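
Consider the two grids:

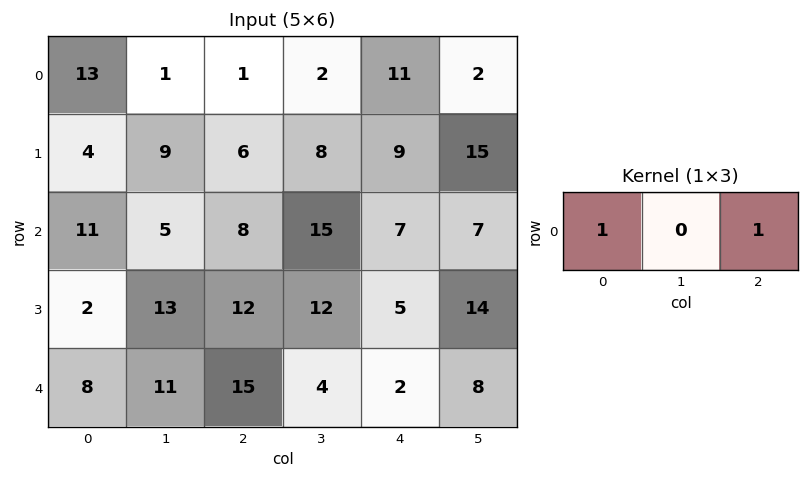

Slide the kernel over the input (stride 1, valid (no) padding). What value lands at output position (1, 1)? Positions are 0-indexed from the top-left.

17

The receptive field on the input at this output position is [9 6 8]. Elementwise product with the kernel and sum: 9·1 + 8·1.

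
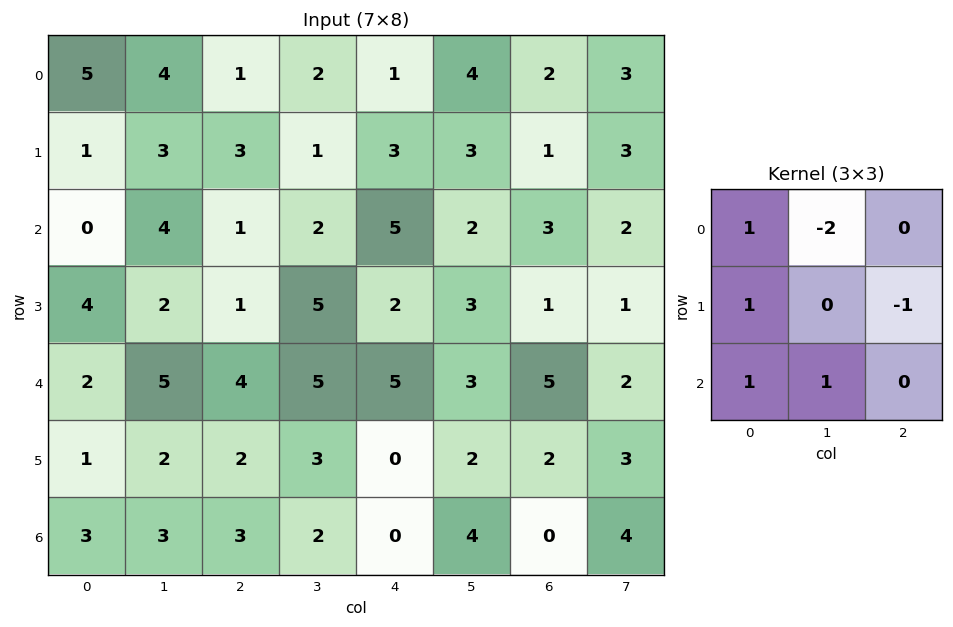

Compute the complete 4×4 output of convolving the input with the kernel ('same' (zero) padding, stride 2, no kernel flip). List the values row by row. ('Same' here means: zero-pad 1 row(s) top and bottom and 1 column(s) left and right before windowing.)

-3 8 2 5
-2 2 2 5
-12 4 6 6
-5 -1 1 -2

Output[0,0]: The receptive field on the zero-padded input at this output position is [0 0 0 / 0 5 4 / 0 1 3]. Elementwise product with the kernel and sum: 0·1 + 0·-2 + 0·1 + 4·-1 + 0·1 + 1·1.
Output[0,1]: The receptive field on the zero-padded input at this output position is [0 0 0 / 4 1 2 / 3 3 1]. Elementwise product with the kernel and sum: 0·1 + 0·-2 + 4·1 + 2·-1 + 3·1 + 3·1.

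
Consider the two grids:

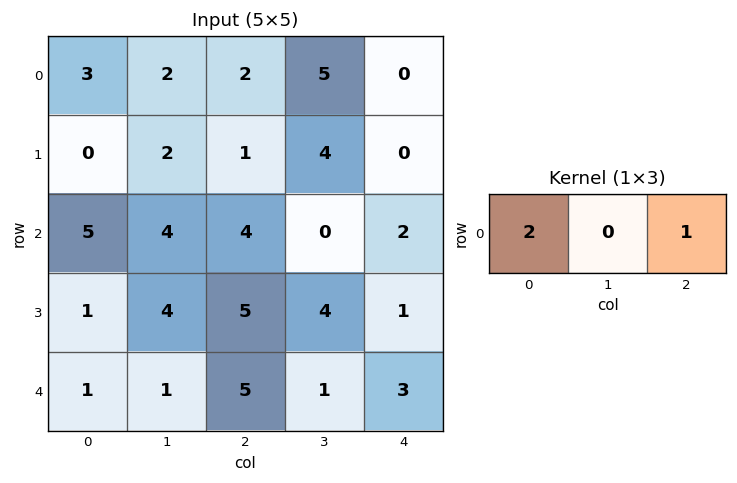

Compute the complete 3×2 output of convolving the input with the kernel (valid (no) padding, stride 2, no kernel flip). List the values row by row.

8 4
14 10
7 13

Output[0,0]: The receptive field on the input at this output position is [3 2 2]. Elementwise product with the kernel and sum: 3·2 + 2·1.
Output[0,1]: The receptive field on the input at this output position is [2 5 0]. Elementwise product with the kernel and sum: 2·2 + 0·1.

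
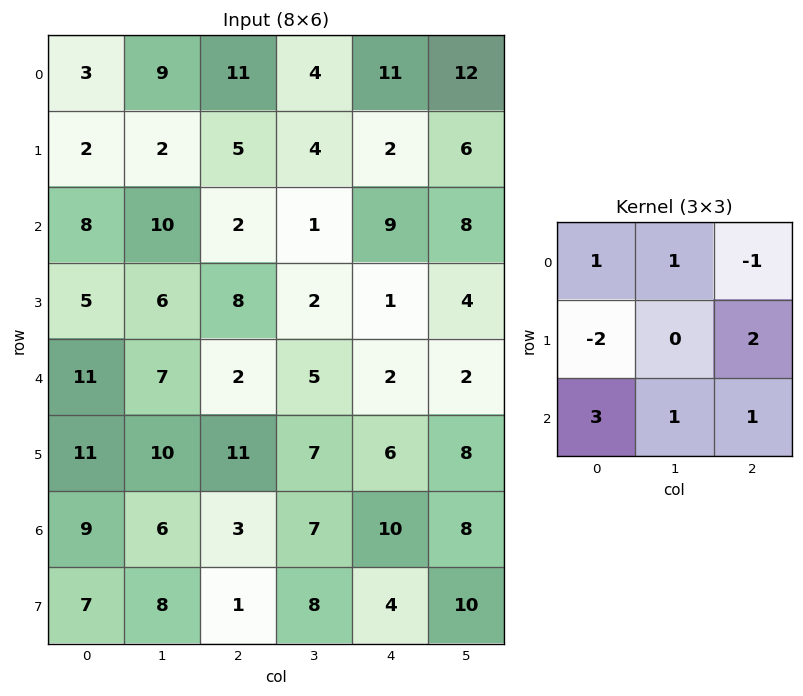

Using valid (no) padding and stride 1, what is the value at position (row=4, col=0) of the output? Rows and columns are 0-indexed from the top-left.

The receptive field on the input at this output position is [11 7 2 / 11 10 11 / 9 6 3]. Elementwise product with the kernel and sum: 11·1 + 7·1 + 2·-1 + 11·-2 + 11·2 + 9·3 + 6·1 + 3·1.

52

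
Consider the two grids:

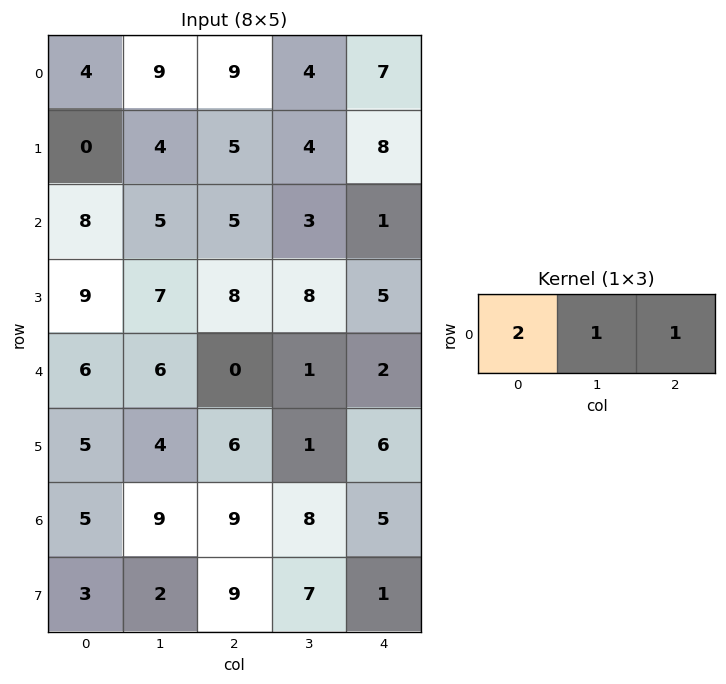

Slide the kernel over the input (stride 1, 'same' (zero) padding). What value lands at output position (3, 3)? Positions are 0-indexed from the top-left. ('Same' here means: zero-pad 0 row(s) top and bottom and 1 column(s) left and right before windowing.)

The receptive field on the zero-padded input at this output position is [8 8 5]. Elementwise product with the kernel and sum: 8·2 + 8·1 + 5·1.

29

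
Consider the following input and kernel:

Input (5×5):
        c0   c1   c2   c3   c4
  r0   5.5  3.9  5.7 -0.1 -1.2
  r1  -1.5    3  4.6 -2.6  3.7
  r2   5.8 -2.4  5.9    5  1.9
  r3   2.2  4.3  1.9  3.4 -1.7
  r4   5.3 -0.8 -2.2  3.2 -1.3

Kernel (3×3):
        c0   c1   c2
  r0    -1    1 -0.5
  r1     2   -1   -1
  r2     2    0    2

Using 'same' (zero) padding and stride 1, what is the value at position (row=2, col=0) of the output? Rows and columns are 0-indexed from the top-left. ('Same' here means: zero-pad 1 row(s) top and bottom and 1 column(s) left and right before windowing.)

The receptive field on the zero-padded input at this output position is [0 -1.5 3 / 0 5.8 -2.4 / 0 2.2 4.3]. Elementwise product with the kernel and sum: 0·-1 + -1.5·1 + 3·-0.5 + 0·2 + 5.8·-1 + -2.4·-1 + 0·2 + 4.3·2.

2.2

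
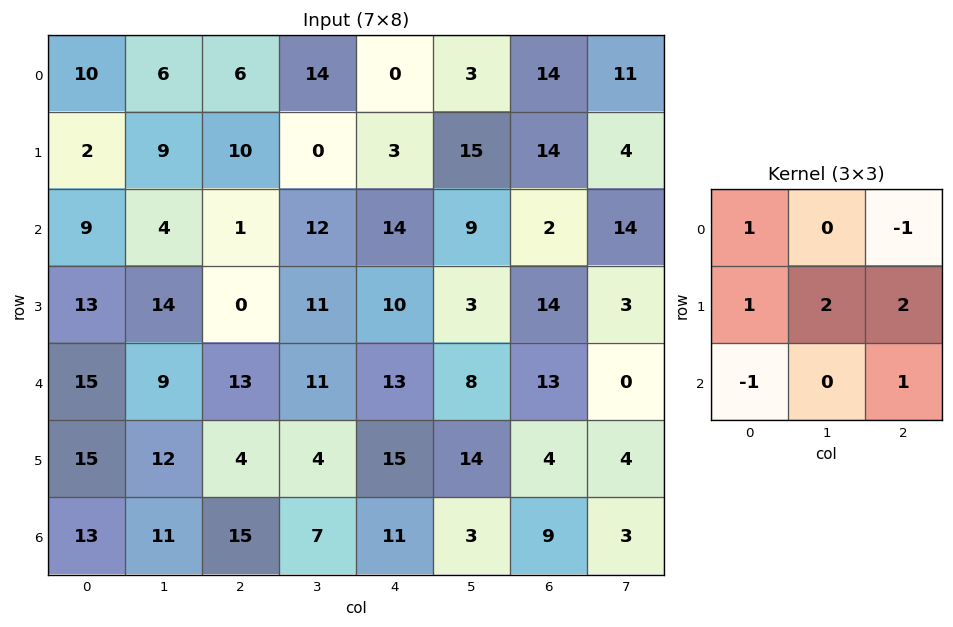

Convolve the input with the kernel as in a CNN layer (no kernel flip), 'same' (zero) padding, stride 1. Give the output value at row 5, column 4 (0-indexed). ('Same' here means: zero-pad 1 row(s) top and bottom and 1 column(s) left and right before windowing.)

61

The receptive field on the zero-padded input at this output position is [11 13 8 / 4 15 14 / 7 11 3]. Elementwise product with the kernel and sum: 11·1 + 8·-1 + 4·1 + 15·2 + 14·2 + 7·-1 + 3·1.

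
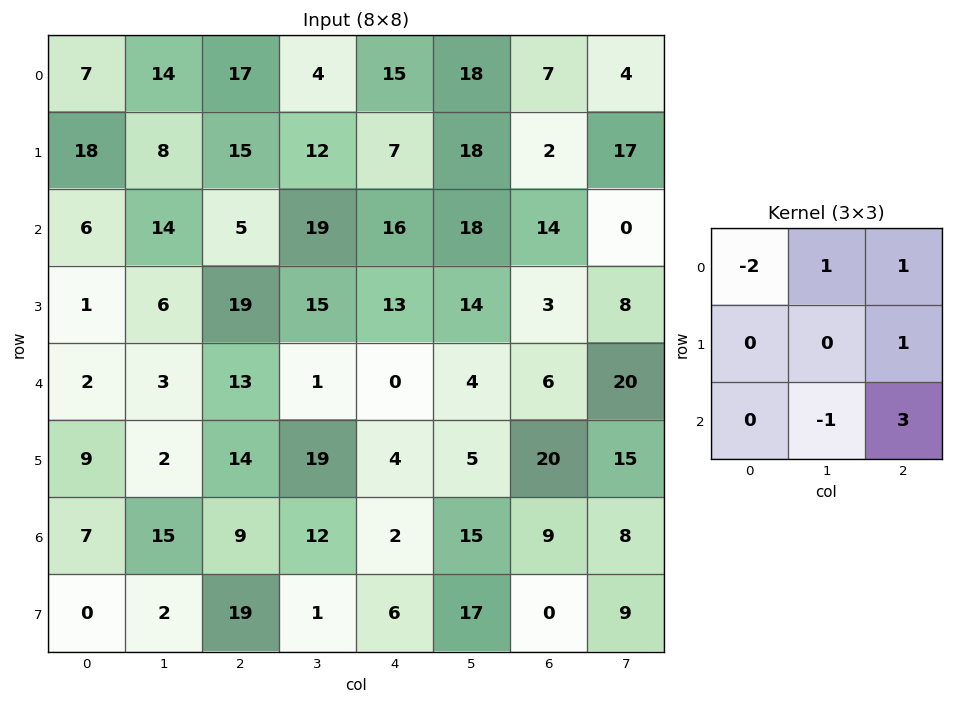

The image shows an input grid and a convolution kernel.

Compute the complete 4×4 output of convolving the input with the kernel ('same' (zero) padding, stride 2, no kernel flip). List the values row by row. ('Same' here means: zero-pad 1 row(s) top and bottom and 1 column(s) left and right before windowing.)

Output[0,0]: The receptive field on the zero-padded input at this output position is [0 0 0 / 0 7 14 / 0 18 8]. Elementwise product with the kernel and sum: 0·-2 + 0·1 + 0·1 + 14·1 + 18·-1 + 8·3.

20 25 65 53
57 56 48 4
7 66 12 28
32 25 31 60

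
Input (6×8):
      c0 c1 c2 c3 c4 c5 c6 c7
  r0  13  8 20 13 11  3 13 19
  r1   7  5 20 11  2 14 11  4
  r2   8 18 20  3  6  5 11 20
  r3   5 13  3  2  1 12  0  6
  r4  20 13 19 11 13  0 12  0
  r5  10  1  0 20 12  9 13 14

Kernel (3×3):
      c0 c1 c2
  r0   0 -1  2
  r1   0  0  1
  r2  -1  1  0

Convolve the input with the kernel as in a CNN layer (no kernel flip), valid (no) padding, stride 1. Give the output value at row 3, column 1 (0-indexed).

11

The receptive field on the input at this output position is [13 3 2 / 13 19 11 / 1 0 20]. Elementwise product with the kernel and sum: 3·-1 + 2·2 + 11·1 + 1·-1 + 0·1.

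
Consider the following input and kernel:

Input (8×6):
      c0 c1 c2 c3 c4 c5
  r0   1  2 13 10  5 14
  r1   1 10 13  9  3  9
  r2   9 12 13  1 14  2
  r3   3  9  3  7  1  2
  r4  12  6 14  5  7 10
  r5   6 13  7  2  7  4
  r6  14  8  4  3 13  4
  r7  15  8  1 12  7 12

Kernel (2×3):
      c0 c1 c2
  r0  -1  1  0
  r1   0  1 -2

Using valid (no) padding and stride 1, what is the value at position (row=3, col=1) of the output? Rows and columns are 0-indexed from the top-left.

The receptive field on the input at this output position is [9 3 7 / 6 14 5]. Elementwise product with the kernel and sum: 9·-1 + 3·1 + 14·1 + 5·-2.

-2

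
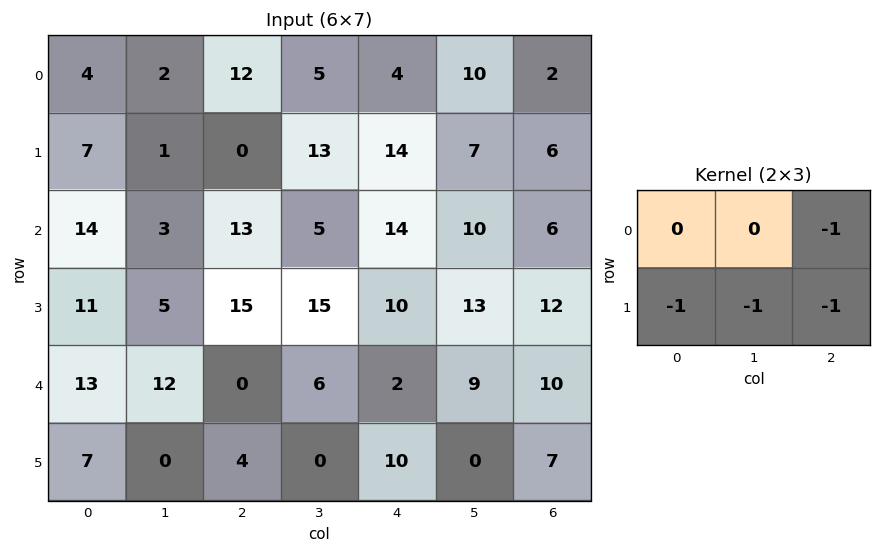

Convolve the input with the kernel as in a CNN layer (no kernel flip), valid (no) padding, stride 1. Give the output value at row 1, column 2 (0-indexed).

The receptive field on the input at this output position is [0 13 14 / 13 5 14]. Elementwise product with the kernel and sum: 14·-1 + 13·-1 + 5·-1 + 14·-1.

-46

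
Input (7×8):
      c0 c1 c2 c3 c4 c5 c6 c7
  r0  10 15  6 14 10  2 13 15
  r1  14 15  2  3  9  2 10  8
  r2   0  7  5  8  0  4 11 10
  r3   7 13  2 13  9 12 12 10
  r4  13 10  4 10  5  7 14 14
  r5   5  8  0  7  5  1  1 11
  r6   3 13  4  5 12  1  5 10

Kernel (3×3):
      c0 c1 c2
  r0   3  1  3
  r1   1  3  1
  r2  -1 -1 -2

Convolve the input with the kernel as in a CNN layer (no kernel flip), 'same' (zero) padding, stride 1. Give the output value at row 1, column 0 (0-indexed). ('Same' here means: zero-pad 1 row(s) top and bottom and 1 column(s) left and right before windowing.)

The receptive field on the zero-padded input at this output position is [0 10 15 / 0 14 15 / 0 0 7]. Elementwise product with the kernel and sum: 0·3 + 10·1 + 15·3 + 0·1 + 14·3 + 15·1 + 0·-1 + 0·-1 + 7·-2.

98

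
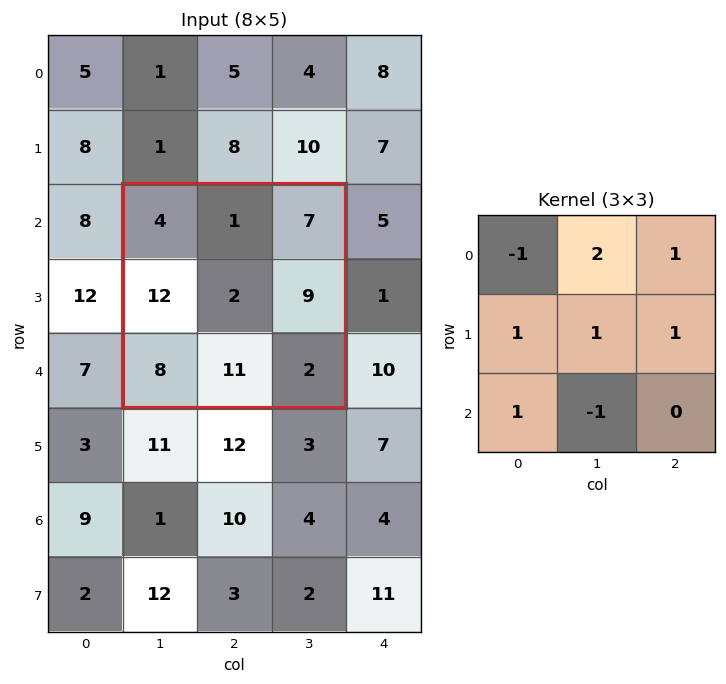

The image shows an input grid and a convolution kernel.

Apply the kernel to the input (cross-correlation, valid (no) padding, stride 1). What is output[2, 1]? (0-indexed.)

The receptive field on the input at this output position is [4 1 7 / 12 2 9 / 8 11 2]. Elementwise product with the kernel and sum: 4·-1 + 1·2 + 7·1 + 12·1 + 2·1 + 9·1 + 8·1 + 11·-1.

25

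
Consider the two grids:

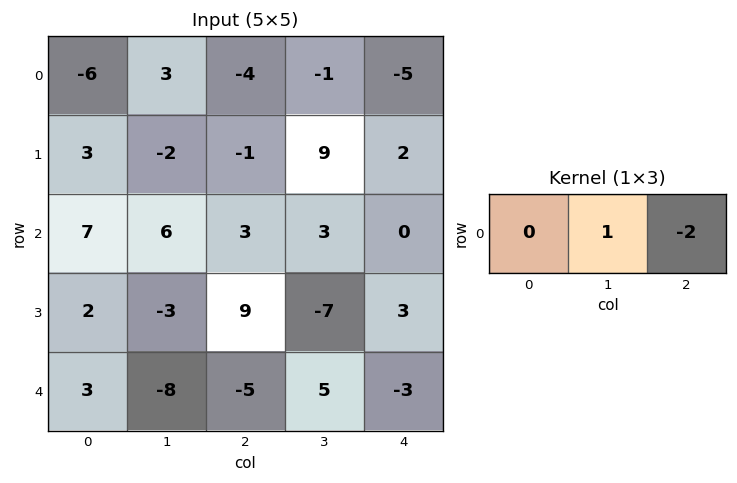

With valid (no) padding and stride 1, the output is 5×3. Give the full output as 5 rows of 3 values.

Output[0,0]: The receptive field on the input at this output position is [-6 3 -4]. Elementwise product with the kernel and sum: 3·1 + -4·-2.
Output[0,1]: The receptive field on the input at this output position is [3 -4 -1]. Elementwise product with the kernel and sum: -4·1 + -1·-2.

11 -2 9
0 -19 5
0 -3 3
-21 23 -13
2 -15 11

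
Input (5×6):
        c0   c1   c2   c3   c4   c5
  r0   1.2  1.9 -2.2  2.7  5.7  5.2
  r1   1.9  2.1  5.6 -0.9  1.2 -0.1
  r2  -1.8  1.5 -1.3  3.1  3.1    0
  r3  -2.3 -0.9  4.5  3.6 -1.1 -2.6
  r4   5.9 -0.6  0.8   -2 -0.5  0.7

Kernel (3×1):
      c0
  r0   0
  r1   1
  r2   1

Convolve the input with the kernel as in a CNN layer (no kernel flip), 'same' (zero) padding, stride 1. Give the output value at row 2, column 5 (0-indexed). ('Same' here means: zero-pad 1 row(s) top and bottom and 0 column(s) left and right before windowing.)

-2.6

The receptive field on the zero-padded input at this output position is [-0.1 / 0 / -2.6]. Elementwise product with the kernel and sum: 0·1 + -2.6·1.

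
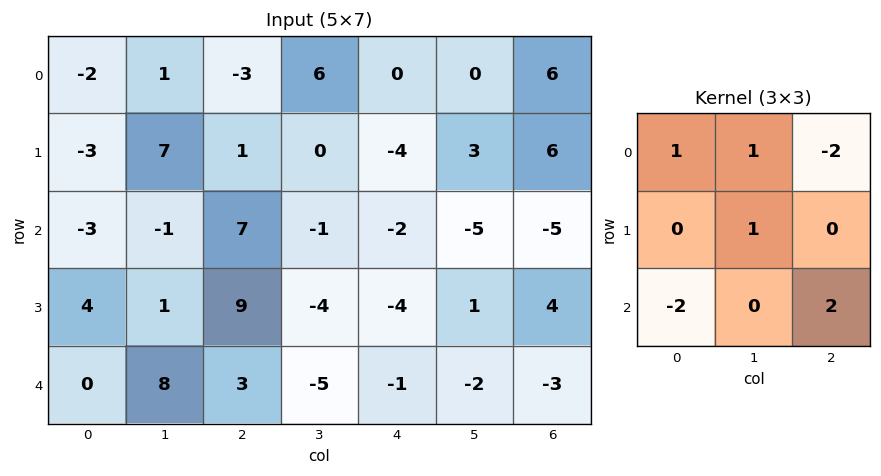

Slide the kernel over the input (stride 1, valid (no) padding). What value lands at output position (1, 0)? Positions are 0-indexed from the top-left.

11

The receptive field on the input at this output position is [-3 7 1 / -3 -1 7 / 4 1 9]. Elementwise product with the kernel and sum: -3·1 + 7·1 + 1·-2 + -1·1 + 4·-2 + 9·2.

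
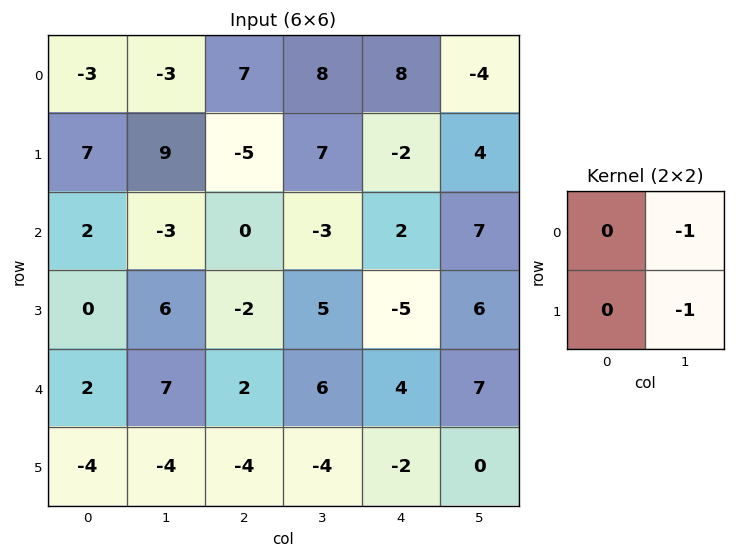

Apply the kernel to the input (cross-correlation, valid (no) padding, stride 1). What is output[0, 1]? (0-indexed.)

The receptive field on the input at this output position is [-3 7 / 9 -5]. Elementwise product with the kernel and sum: 7·-1 + -5·-1.

-2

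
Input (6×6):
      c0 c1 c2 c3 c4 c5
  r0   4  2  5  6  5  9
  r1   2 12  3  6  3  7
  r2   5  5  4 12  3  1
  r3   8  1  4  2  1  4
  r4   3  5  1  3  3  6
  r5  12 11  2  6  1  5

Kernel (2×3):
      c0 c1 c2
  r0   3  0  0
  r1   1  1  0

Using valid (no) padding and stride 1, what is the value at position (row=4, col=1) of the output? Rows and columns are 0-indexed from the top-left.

The receptive field on the input at this output position is [5 1 3 / 11 2 6]. Elementwise product with the kernel and sum: 5·3 + 11·1 + 2·1.

28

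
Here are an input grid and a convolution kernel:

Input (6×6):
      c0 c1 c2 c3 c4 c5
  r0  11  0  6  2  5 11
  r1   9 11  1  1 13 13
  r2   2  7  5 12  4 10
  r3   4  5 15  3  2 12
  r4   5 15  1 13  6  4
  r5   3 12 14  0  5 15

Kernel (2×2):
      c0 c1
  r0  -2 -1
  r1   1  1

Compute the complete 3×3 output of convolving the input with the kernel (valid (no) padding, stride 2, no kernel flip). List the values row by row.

Output[0,0]: The receptive field on the input at this output position is [11 0 / 9 11]. Elementwise product with the kernel and sum: 11·-2 + 0·-1 + 9·1 + 11·1.
Output[0,1]: The receptive field on the input at this output position is [6 2 / 1 1]. Elementwise product with the kernel and sum: 6·-2 + 2·-1 + 1·1 + 1·1.

-2 -12 5
-2 -4 -4
-10 -1 4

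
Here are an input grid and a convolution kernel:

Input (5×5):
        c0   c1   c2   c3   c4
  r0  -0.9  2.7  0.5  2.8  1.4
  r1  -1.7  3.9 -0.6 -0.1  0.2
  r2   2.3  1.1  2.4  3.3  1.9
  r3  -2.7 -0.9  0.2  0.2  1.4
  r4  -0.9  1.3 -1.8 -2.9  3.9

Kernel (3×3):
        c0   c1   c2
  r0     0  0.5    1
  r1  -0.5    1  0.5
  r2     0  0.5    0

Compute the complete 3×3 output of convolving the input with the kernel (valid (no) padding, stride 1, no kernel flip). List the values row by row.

6.85 1.65 4.75
2.05 3.2 3.3
4.15 4.35 2.9

Output[0,0]: The receptive field on the input at this output position is [-0.9 2.7 0.5 / -1.7 3.9 -0.6 / 2.3 1.1 2.4]. Elementwise product with the kernel and sum: 2.7·0.5 + 0.5·1 + -1.7·-0.5 + 3.9·1 + -0.6·0.5 + 1.1·0.5.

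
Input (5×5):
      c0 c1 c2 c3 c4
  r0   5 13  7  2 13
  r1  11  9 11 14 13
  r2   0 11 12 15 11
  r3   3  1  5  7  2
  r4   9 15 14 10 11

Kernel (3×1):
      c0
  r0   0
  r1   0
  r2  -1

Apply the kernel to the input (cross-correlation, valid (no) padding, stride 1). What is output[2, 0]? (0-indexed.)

-9

The receptive field on the input at this output position is [0 / 3 / 9]. Elementwise product with the kernel and sum: 9·-1.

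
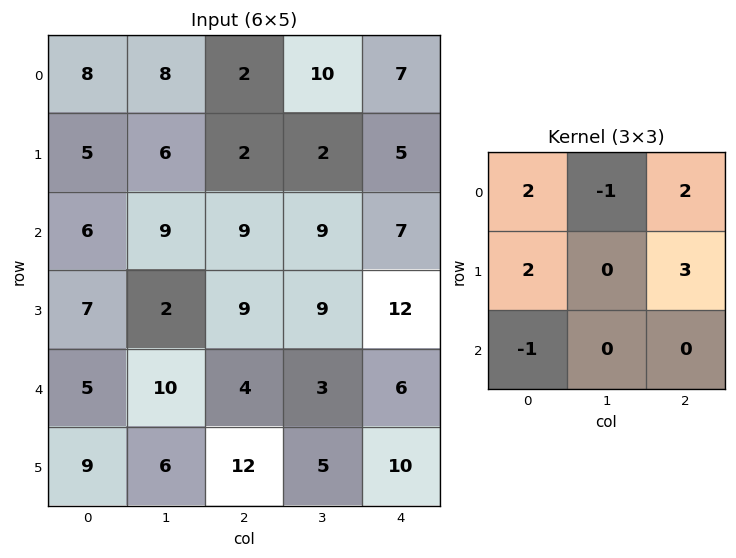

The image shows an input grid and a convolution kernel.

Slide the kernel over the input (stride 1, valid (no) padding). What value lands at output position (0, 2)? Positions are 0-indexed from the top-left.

The receptive field on the input at this output position is [2 10 7 / 2 2 5 / 9 9 7]. Elementwise product with the kernel and sum: 2·2 + 10·-1 + 7·2 + 2·2 + 5·3 + 9·-1.

18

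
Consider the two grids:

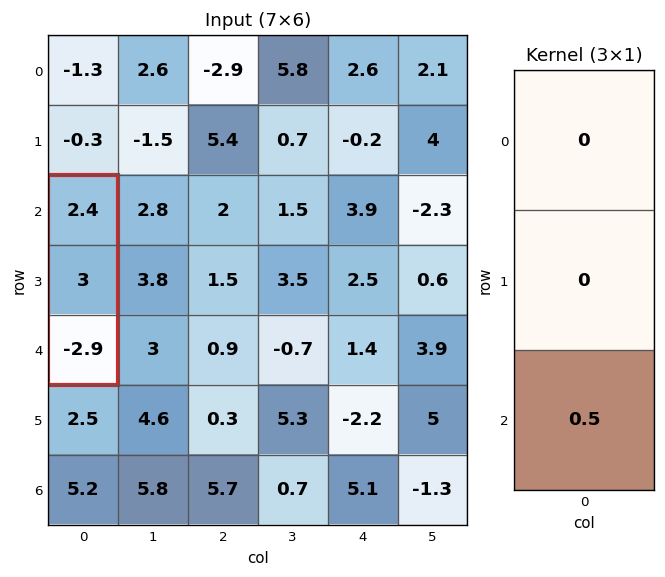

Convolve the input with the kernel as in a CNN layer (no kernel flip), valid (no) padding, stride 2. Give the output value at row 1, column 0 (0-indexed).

The receptive field on the input at this output position is [2.4 / 3 / -2.9]. Elementwise product with the kernel and sum: -2.9·0.5.

-1.45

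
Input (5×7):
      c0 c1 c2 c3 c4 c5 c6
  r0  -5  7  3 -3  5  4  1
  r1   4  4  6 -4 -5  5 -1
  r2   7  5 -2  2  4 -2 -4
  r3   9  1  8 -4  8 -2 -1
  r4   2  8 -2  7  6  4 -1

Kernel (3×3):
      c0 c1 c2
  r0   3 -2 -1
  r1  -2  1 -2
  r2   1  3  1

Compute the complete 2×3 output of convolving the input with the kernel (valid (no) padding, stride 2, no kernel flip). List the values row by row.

Output[0,0]: The receptive field on the input at this output position is [-5 7 3 / 4 4 6 / 7 5 -2]. Elementwise product with the kernel and sum: -5·3 + 7·-2 + 3·-1 + 4·-2 + 4·1 + 6·-2 + 7·1 + 5·3 + -2·1.
Output[0,1]: The receptive field on the input at this output position is [3 -3 5 / 6 -4 -5 / -2 2 4]. Elementwise product with the kernel and sum: 3·3 + -3·-2 + 5·-1 + 6·-2 + -4·1 + -5·-2 + -2·1 + 2·3 + 4·1.

-28 12 17
4 -25 21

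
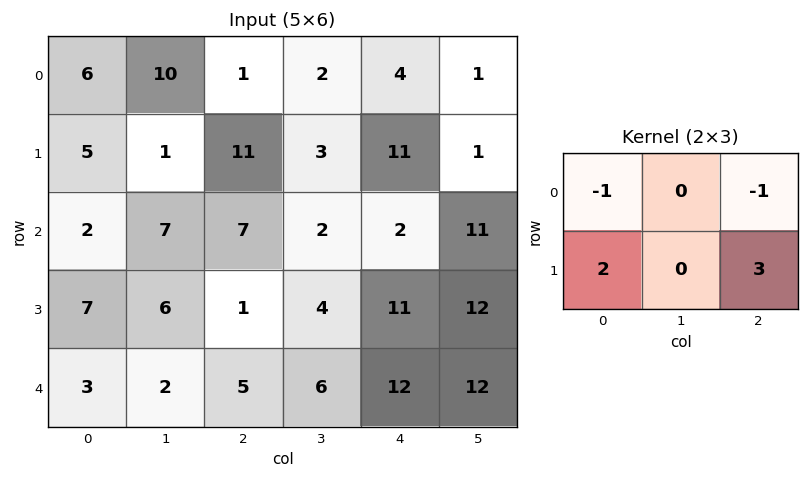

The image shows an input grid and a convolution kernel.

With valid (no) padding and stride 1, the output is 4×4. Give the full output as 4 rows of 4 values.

36 -1 50 6
9 16 -2 33
8 15 26 31
13 12 34 32

Output[0,0]: The receptive field on the input at this output position is [6 10 1 / 5 1 11]. Elementwise product with the kernel and sum: 6·-1 + 1·-1 + 5·2 + 11·3.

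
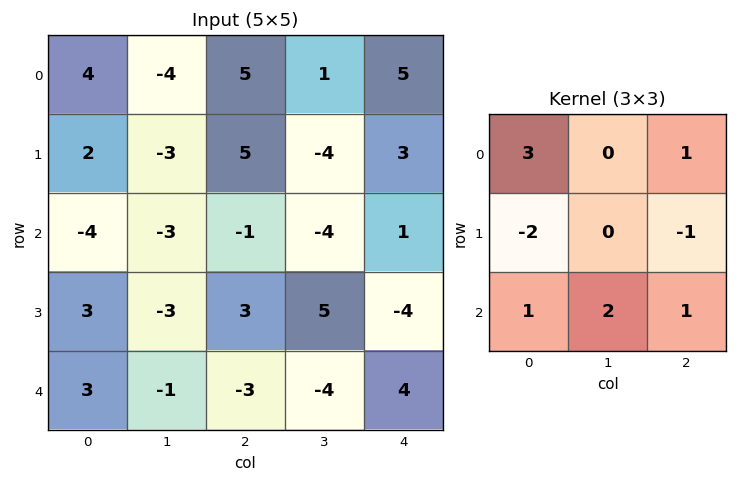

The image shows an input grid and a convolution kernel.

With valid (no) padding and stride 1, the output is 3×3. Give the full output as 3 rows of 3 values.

-3 -10 -1
20 5 28
-24 -23 -11

Output[0,0]: The receptive field on the input at this output position is [4 -4 5 / 2 -3 5 / -4 -3 -1]. Elementwise product with the kernel and sum: 4·3 + 5·1 + 2·-2 + 5·-1 + -4·1 + -3·2 + -1·1.
Output[0,1]: The receptive field on the input at this output position is [-4 5 1 / -3 5 -4 / -3 -1 -4]. Elementwise product with the kernel and sum: -4·3 + 1·1 + -3·-2 + -4·-1 + -3·1 + -1·2 + -4·1.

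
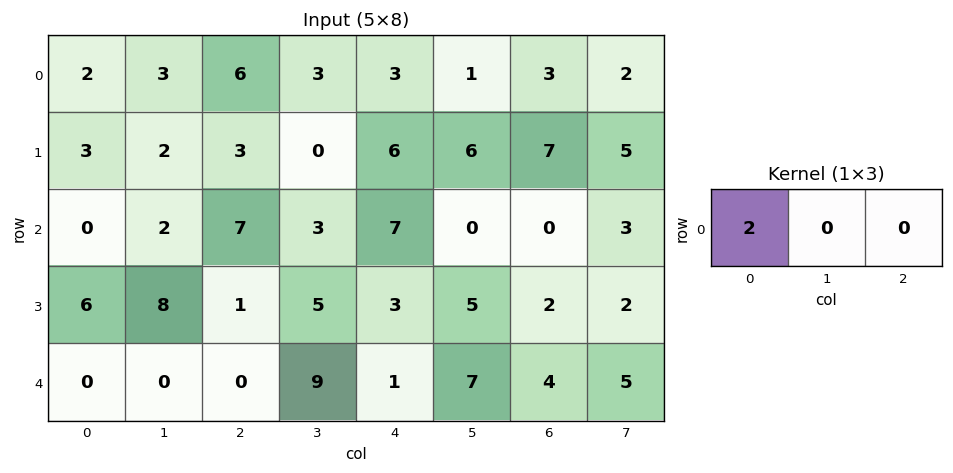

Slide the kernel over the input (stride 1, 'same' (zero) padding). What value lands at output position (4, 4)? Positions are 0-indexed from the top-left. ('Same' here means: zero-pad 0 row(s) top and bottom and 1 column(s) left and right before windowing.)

18

The receptive field on the zero-padded input at this output position is [9 1 7]. Elementwise product with the kernel and sum: 9·2.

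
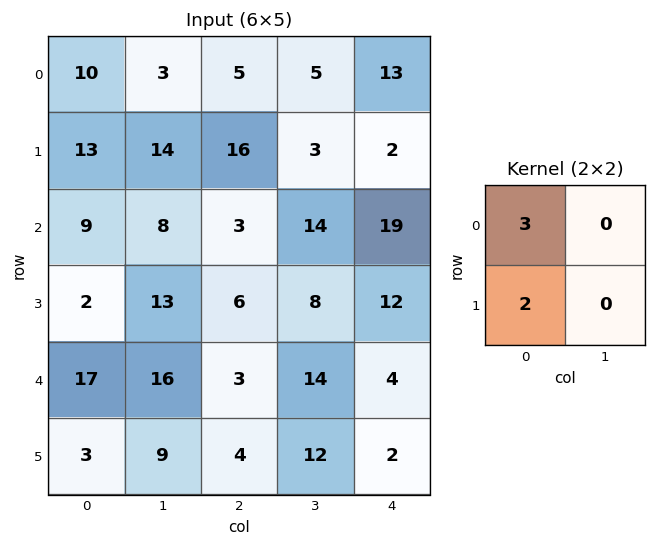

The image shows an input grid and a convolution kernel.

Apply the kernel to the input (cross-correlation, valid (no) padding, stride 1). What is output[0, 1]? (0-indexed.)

The receptive field on the input at this output position is [3 5 / 14 16]. Elementwise product with the kernel and sum: 3·3 + 14·2.

37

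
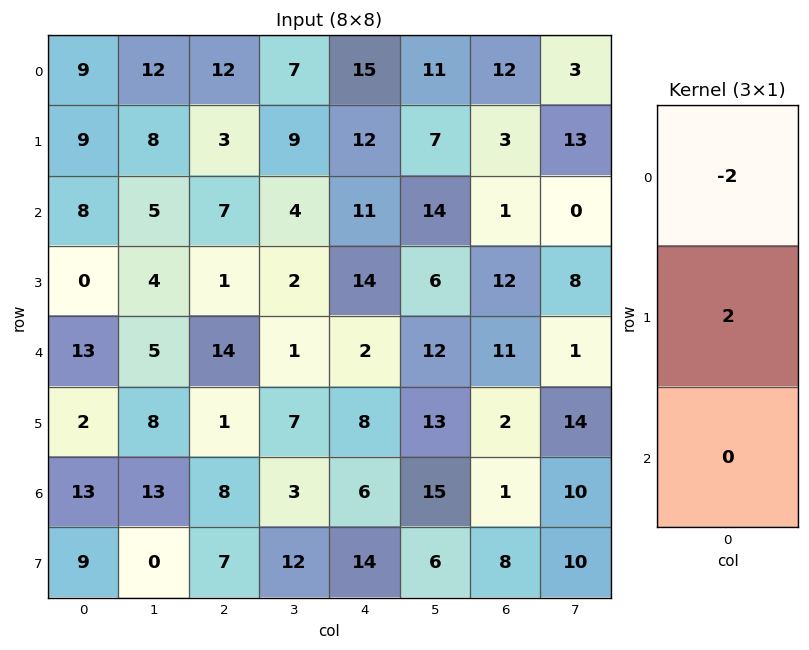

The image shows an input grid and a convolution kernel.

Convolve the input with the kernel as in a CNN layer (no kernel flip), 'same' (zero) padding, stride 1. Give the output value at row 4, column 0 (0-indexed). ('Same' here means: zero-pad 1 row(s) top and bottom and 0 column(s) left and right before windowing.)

The receptive field on the zero-padded input at this output position is [0 / 13 / 2]. Elementwise product with the kernel and sum: 0·-2 + 13·2.

26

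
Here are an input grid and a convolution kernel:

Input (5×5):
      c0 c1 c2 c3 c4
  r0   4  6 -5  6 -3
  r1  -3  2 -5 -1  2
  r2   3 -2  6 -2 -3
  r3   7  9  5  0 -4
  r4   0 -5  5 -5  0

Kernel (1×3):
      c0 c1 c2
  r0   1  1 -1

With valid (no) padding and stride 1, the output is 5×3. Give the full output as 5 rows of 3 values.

Output[0,0]: The receptive field on the input at this output position is [4 6 -5]. Elementwise product with the kernel and sum: 4·1 + 6·1 + -5·-1.
Output[0,1]: The receptive field on the input at this output position is [6 -5 6]. Elementwise product with the kernel and sum: 6·1 + -5·1 + 6·-1.

15 -5 4
4 -2 -8
-5 6 7
11 14 9
-10 5 0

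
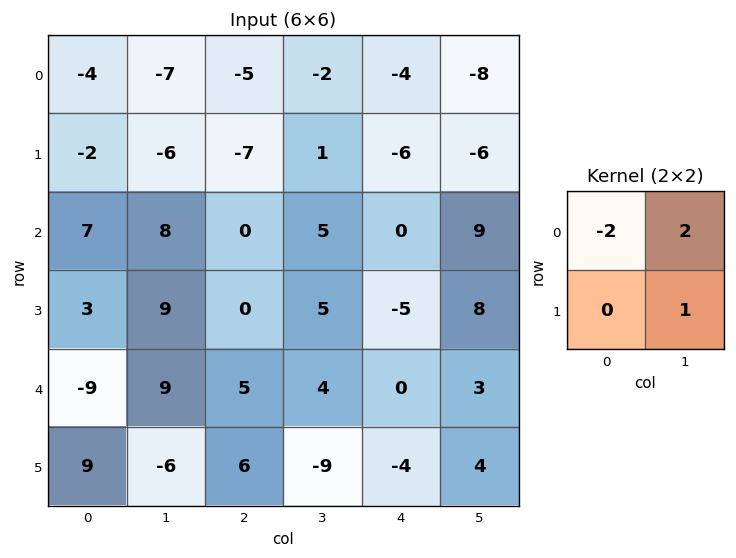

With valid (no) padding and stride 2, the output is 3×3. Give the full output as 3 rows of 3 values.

Output[0,0]: The receptive field on the input at this output position is [-4 -7 / -2 -6]. Elementwise product with the kernel and sum: -4·-2 + -7·2 + -6·1.
Output[0,1]: The receptive field on the input at this output position is [-5 -2 / -7 1]. Elementwise product with the kernel and sum: -5·-2 + -2·2 + 1·1.

-12 7 -14
11 15 26
30 -11 10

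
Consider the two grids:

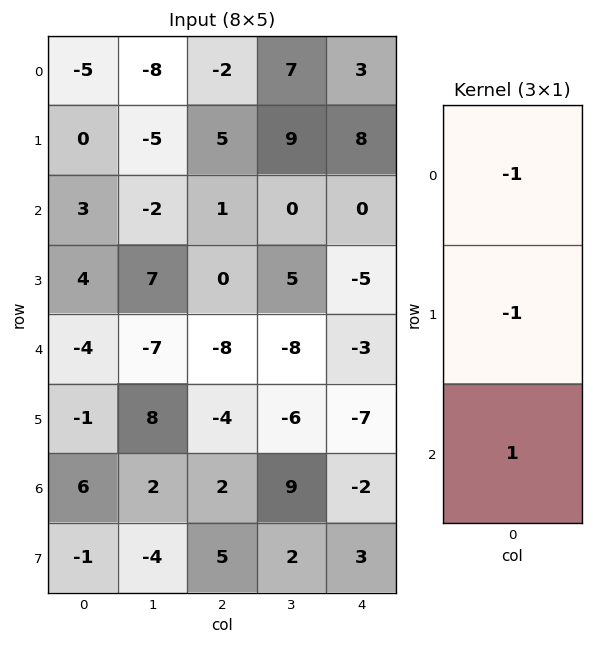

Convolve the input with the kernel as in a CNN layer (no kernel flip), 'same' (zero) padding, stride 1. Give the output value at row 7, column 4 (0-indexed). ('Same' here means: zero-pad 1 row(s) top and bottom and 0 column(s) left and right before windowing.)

-1

The receptive field on the zero-padded input at this output position is [-2 / 3 / 0]. Elementwise product with the kernel and sum: -2·-1 + 3·-1 + 0·1.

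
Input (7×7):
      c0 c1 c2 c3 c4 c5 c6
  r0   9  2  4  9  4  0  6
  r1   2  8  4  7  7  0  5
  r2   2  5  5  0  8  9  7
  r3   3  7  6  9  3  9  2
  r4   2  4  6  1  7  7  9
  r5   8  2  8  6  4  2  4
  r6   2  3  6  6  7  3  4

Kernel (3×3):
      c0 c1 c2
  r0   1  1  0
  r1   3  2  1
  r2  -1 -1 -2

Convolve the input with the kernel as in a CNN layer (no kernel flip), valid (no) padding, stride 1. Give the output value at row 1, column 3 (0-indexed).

9

The receptive field on the input at this output position is [7 7 0 / 0 8 9 / 9 3 9]. Elementwise product with the kernel and sum: 7·1 + 7·1 + 0·3 + 8·2 + 9·1 + 9·-1 + 3·-1 + 9·-2.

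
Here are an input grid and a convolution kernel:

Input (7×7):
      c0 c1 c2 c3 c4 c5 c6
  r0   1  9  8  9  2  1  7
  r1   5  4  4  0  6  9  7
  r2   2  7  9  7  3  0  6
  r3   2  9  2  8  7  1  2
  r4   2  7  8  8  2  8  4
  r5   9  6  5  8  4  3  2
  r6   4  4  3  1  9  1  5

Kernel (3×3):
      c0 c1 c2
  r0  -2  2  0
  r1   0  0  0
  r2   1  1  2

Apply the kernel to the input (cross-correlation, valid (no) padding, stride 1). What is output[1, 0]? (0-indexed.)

13

The receptive field on the input at this output position is [5 4 4 / 2 7 9 / 2 9 2]. Elementwise product with the kernel and sum: 5·-2 + 4·2 + 2·1 + 9·1 + 2·2.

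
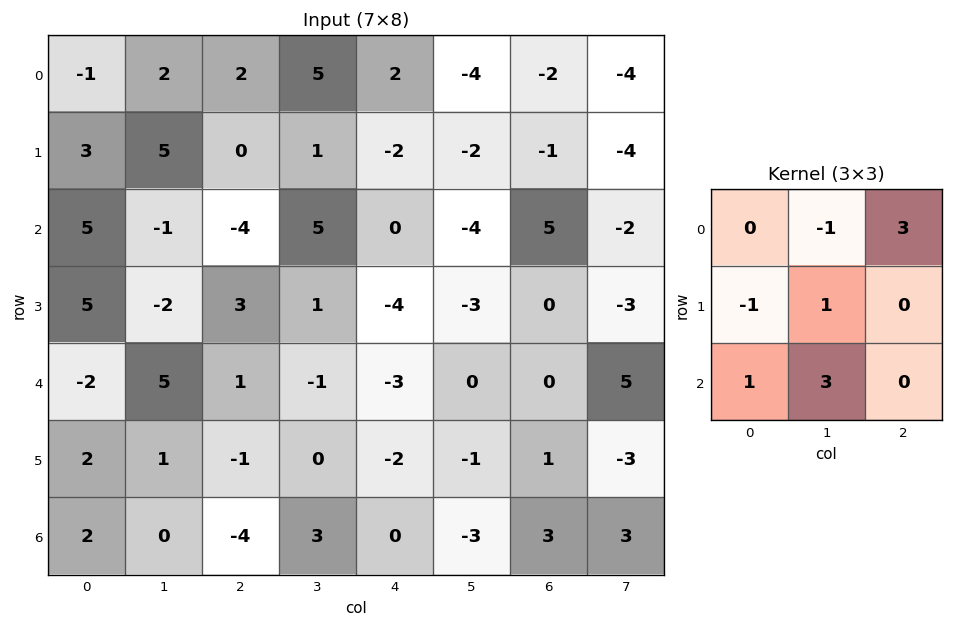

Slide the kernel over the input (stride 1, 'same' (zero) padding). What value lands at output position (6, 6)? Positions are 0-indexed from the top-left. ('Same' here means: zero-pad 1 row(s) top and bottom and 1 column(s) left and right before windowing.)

The receptive field on the zero-padded input at this output position is [-1 1 -3 / -3 3 3 / 0 0 0]. Elementwise product with the kernel and sum: 1·-1 + -3·3 + -3·-1 + 3·1 + 0·1 + 0·3.

-4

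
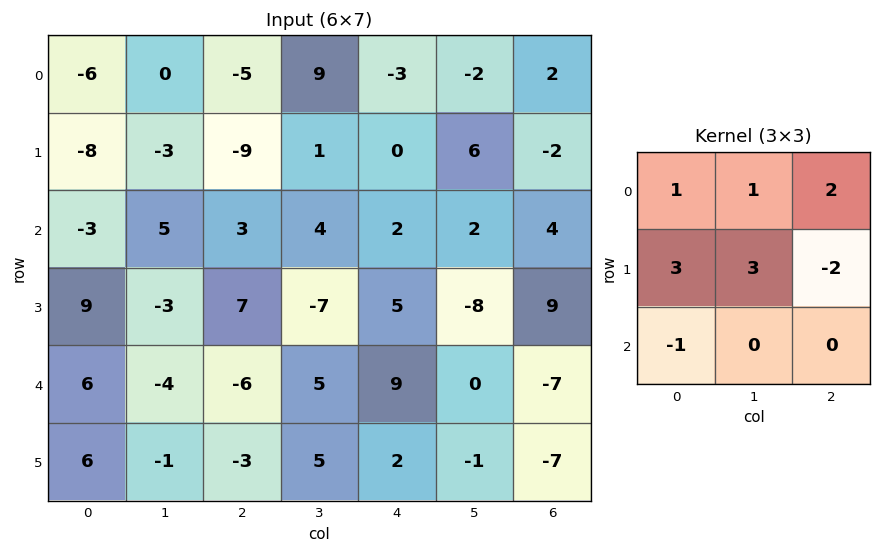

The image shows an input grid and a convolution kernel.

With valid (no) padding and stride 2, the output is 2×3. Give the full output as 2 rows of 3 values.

Output[0,0]: The receptive field on the input at this output position is [-6 0 -5 / -8 -3 -9 / -3 5 3]. Elementwise product with the kernel and sum: -6·1 + 0·1 + -5·2 + -8·3 + -3·3 + -9·-2 + -3·-1.
Output[0,1]: The receptive field on the input at this output position is [-5 9 -3 / -9 1 0 / 3 4 2]. Elementwise product with the kernel and sum: -5·1 + 9·1 + -3·2 + -9·3 + 1·3 + 0·-2 + 3·-1.

-28 -29 19
6 7 -24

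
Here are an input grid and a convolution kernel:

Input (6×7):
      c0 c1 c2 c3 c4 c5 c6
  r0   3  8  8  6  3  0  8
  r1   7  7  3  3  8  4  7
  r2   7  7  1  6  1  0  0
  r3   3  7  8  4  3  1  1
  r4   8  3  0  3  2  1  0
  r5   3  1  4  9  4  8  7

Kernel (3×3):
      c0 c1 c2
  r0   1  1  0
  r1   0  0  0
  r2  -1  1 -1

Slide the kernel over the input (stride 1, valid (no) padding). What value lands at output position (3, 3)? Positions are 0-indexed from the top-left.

The receptive field on the input at this output position is [4 3 1 / 3 2 1 / 9 4 8]. Elementwise product with the kernel and sum: 4·1 + 3·1 + 9·-1 + 4·1 + 8·-1.

-6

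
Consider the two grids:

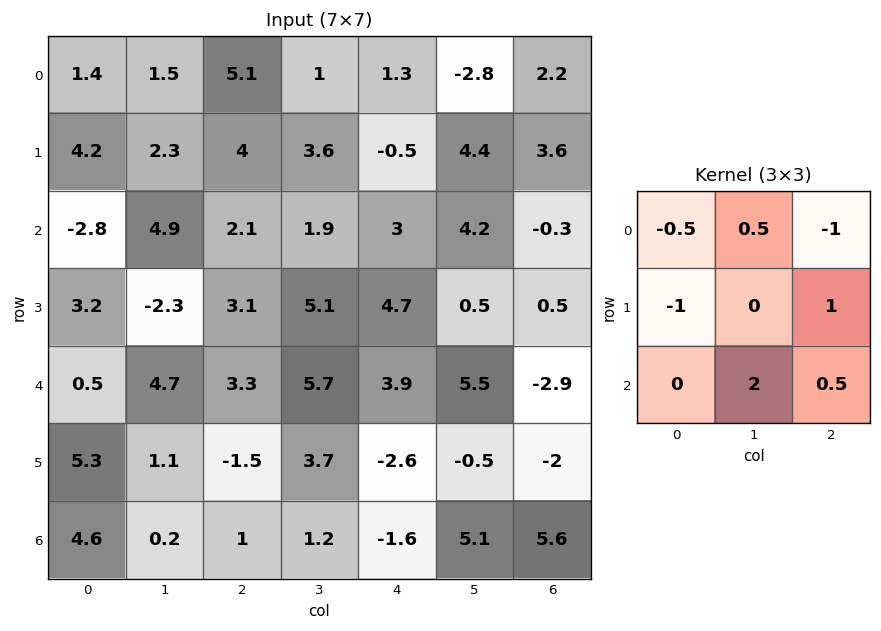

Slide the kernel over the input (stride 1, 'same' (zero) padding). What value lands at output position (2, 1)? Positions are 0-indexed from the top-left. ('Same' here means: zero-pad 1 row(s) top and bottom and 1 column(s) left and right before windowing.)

The receptive field on the zero-padded input at this output position is [4.2 2.3 4 / -2.8 4.9 2.1 / 3.2 -2.3 3.1]. Elementwise product with the kernel and sum: 4.2·-0.5 + 2.3·0.5 + 4·-1 + -2.8·-1 + 2.1·1 + -2.3·2 + 3.1·0.5.

-3.1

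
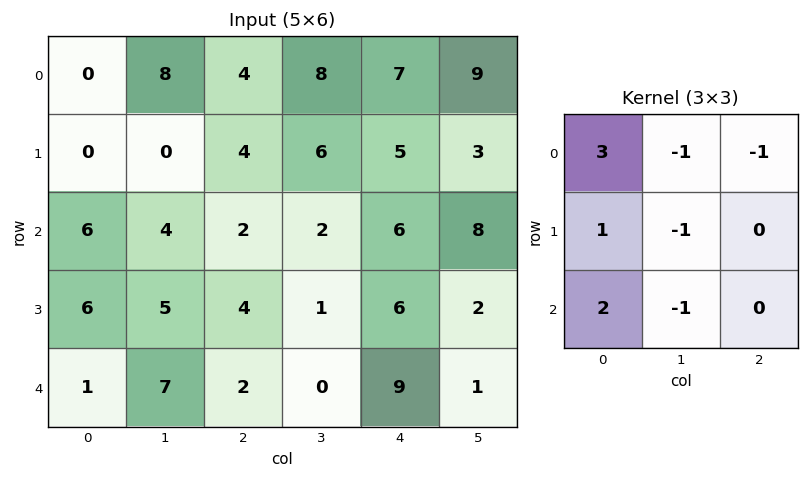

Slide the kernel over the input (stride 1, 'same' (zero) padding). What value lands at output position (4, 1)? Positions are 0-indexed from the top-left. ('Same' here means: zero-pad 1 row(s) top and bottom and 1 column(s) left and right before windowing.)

3

The receptive field on the zero-padded input at this output position is [6 5 4 / 1 7 2 / 0 0 0]. Elementwise product with the kernel and sum: 6·3 + 5·-1 + 4·-1 + 1·1 + 7·-1 + 0·2 + 0·-1.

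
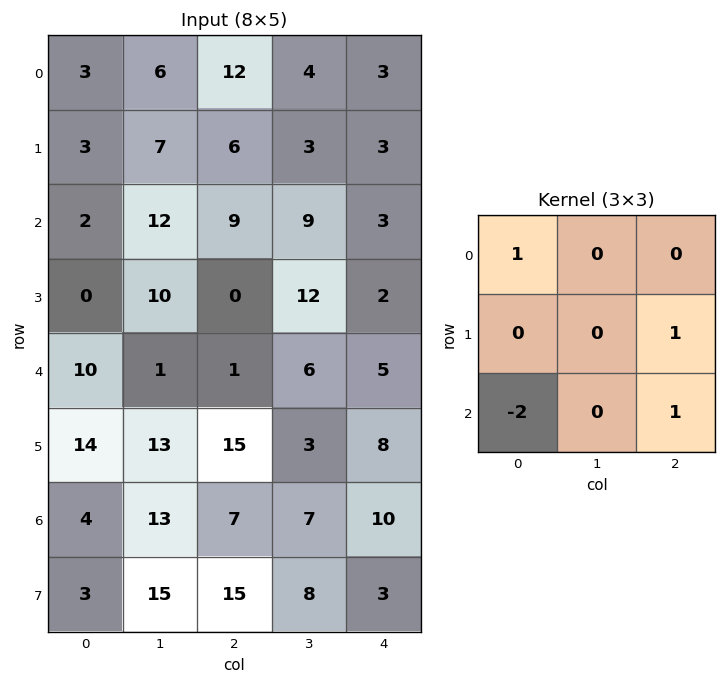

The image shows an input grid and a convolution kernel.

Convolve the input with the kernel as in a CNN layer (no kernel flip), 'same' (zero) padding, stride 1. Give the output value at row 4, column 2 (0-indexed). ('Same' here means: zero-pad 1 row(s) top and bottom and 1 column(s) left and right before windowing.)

-7

The receptive field on the zero-padded input at this output position is [10 0 12 / 1 1 6 / 13 15 3]. Elementwise product with the kernel and sum: 10·1 + 6·1 + 13·-2 + 3·1.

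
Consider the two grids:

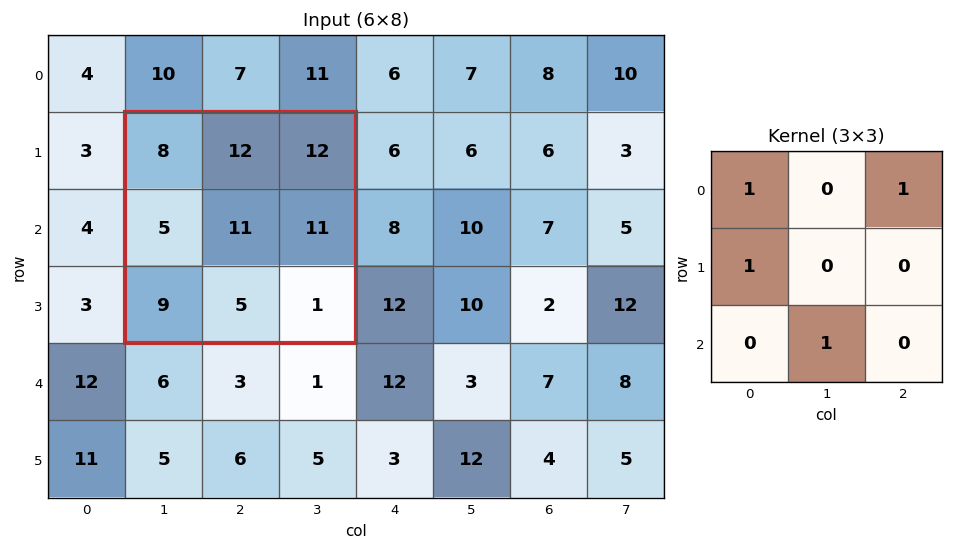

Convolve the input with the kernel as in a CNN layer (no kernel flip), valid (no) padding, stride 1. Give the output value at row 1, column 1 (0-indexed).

The receptive field on the input at this output position is [8 12 12 / 5 11 11 / 9 5 1]. Elementwise product with the kernel and sum: 8·1 + 12·1 + 5·1 + 5·1.

30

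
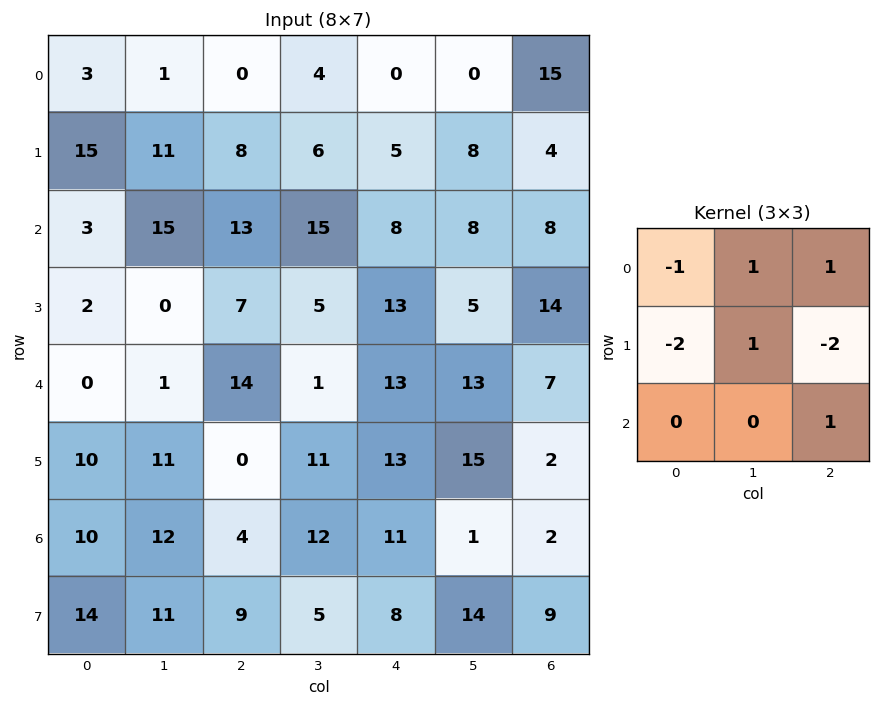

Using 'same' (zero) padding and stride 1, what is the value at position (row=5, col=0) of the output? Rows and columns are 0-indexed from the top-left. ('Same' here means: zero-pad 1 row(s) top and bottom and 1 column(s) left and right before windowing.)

1

The receptive field on the zero-padded input at this output position is [0 0 1 / 0 10 11 / 0 10 12]. Elementwise product with the kernel and sum: 0·-1 + 0·1 + 1·1 + 0·-2 + 10·1 + 11·-2 + 12·1.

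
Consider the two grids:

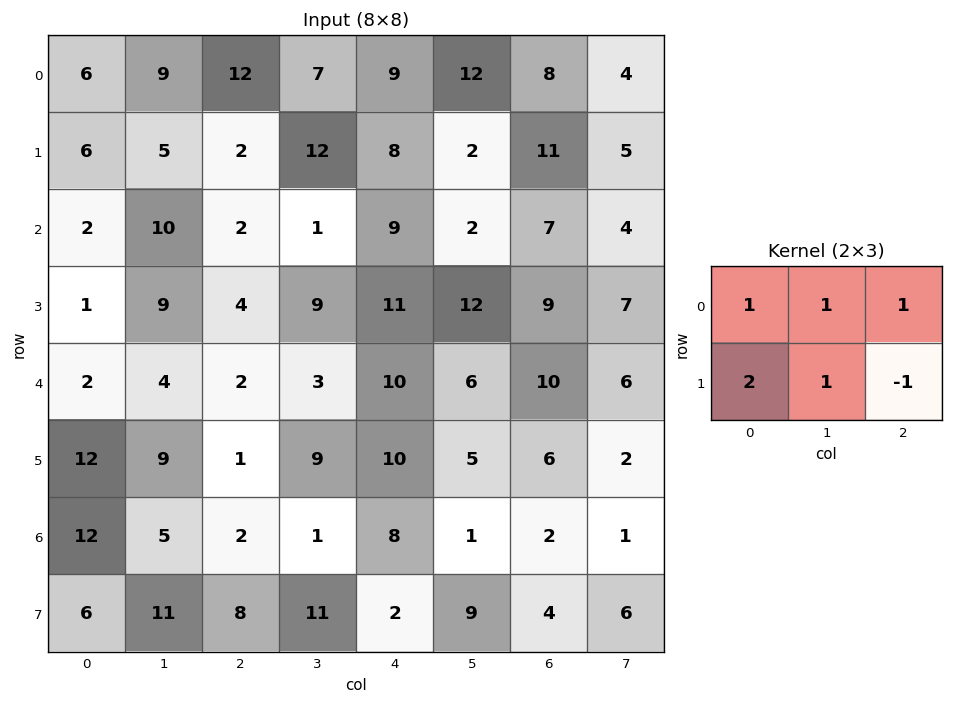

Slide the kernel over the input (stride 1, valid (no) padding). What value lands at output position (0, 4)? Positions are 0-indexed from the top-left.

The receptive field on the input at this output position is [9 12 8 / 8 2 11]. Elementwise product with the kernel and sum: 9·1 + 12·1 + 8·1 + 8·2 + 2·1 + 11·-1.

36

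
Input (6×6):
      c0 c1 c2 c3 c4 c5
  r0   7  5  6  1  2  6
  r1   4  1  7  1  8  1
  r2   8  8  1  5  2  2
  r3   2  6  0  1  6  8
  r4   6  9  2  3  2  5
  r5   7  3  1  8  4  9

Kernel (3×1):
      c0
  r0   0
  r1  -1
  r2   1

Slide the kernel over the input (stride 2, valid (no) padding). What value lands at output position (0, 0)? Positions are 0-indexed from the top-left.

4

The receptive field on the input at this output position is [7 / 4 / 8]. Elementwise product with the kernel and sum: 4·-1 + 8·1.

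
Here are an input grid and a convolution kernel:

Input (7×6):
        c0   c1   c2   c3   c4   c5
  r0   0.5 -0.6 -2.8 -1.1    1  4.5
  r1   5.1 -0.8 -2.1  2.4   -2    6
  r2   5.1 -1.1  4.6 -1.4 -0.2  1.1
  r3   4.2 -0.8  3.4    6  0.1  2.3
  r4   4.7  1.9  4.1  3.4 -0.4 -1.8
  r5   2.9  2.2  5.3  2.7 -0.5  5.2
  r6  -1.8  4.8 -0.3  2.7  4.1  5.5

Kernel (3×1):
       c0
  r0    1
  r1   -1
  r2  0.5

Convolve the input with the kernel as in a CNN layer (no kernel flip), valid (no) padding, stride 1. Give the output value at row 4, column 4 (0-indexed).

2.15

The receptive field on the input at this output position is [-0.4 / -0.5 / 4.1]. Elementwise product with the kernel and sum: -0.4·1 + -0.5·-1 + 4.1·0.5.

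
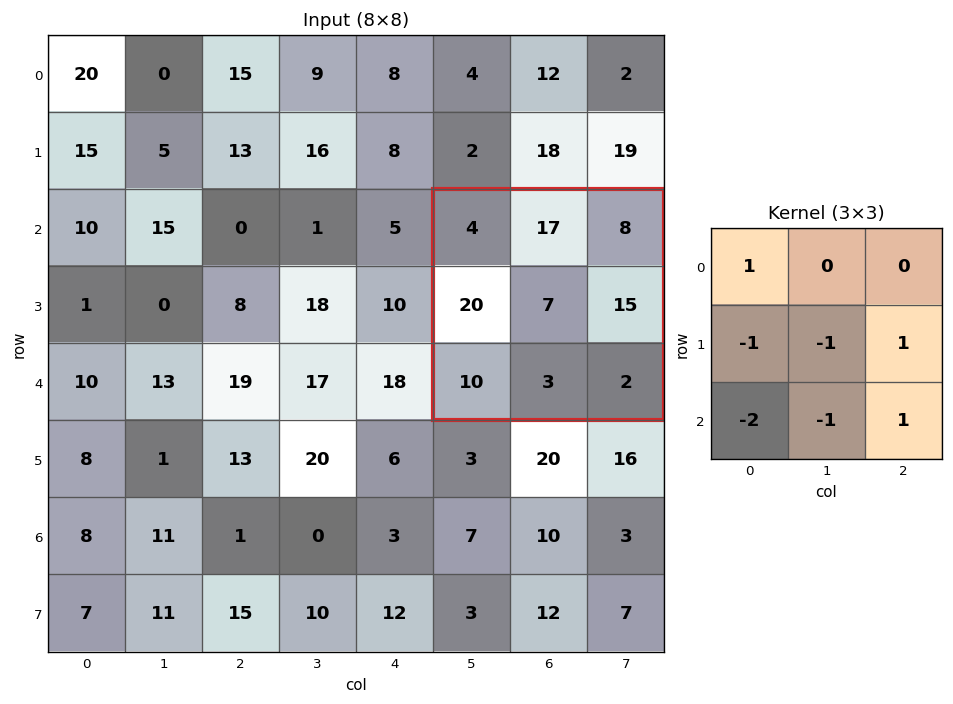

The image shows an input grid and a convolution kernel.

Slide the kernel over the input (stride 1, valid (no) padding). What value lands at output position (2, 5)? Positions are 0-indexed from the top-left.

The receptive field on the input at this output position is [4 17 8 / 20 7 15 / 10 3 2]. Elementwise product with the kernel and sum: 4·1 + 20·-1 + 7·-1 + 15·1 + 10·-2 + 3·-1 + 2·1.

-29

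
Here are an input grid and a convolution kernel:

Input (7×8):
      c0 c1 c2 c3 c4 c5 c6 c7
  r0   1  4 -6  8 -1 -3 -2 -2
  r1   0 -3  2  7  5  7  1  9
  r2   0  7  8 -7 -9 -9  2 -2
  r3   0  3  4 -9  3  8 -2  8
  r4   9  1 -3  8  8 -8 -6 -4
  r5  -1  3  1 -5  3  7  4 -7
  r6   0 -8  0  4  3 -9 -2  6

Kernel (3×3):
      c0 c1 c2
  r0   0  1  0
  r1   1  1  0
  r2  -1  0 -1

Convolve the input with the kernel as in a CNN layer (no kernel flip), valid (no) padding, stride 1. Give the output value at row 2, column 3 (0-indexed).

-15

The receptive field on the input at this output position is [-7 -9 -9 / -9 3 8 / 8 8 -8]. Elementwise product with the kernel and sum: -9·1 + -9·1 + 3·1 + 8·-1 + -8·-1.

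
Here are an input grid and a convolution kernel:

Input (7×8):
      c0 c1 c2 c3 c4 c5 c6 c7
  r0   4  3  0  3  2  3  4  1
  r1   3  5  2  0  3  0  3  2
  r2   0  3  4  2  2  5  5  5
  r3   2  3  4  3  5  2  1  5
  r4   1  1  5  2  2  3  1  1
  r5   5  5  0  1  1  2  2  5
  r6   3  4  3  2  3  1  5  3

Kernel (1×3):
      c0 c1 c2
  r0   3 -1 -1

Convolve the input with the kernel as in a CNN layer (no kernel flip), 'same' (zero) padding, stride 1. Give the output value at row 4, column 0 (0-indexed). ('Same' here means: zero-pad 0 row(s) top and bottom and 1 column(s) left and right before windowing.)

-2

The receptive field on the zero-padded input at this output position is [0 1 1]. Elementwise product with the kernel and sum: 0·3 + 1·-1 + 1·-1.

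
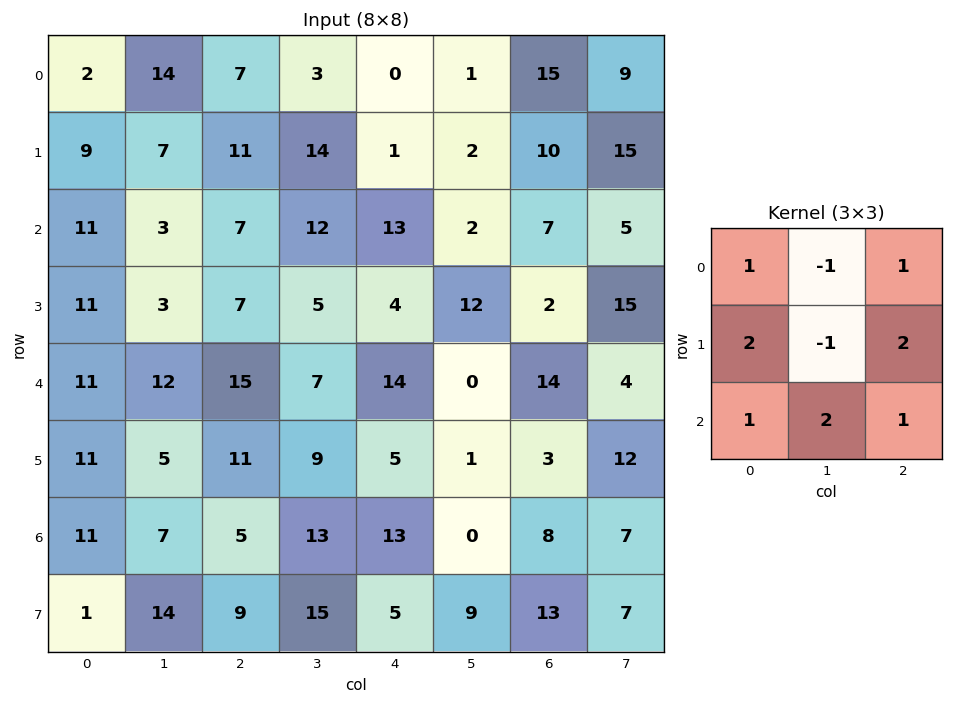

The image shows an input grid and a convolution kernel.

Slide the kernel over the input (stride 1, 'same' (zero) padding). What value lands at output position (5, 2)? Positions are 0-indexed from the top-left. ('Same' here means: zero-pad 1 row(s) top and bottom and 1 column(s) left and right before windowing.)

51

The receptive field on the zero-padded input at this output position is [12 15 7 / 5 11 9 / 7 5 13]. Elementwise product with the kernel and sum: 12·1 + 15·-1 + 7·1 + 5·2 + 11·-1 + 9·2 + 7·1 + 5·2 + 13·1.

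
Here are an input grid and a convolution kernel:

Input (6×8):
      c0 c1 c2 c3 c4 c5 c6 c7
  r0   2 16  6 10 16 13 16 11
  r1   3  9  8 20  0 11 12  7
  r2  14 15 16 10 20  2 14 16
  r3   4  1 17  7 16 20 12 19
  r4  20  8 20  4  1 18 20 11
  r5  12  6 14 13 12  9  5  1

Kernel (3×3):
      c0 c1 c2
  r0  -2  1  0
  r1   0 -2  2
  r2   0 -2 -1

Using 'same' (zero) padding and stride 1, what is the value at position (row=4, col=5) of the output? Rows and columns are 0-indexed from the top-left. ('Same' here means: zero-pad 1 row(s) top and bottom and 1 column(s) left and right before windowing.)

The receptive field on the zero-padded input at this output position is [16 20 12 / 1 18 20 / 12 9 5]. Elementwise product with the kernel and sum: 16·-2 + 20·1 + 18·-2 + 20·2 + 9·-2 + 5·-1.

-31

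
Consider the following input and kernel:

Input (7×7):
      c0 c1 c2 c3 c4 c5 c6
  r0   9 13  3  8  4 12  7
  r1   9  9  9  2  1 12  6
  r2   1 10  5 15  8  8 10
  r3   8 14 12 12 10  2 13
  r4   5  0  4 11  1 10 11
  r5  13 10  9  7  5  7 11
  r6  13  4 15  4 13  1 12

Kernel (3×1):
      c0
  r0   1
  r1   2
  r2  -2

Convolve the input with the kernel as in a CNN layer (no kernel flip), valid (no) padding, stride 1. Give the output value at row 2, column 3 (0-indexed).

The receptive field on the input at this output position is [15 / 12 / 11]. Elementwise product with the kernel and sum: 15·1 + 12·2 + 11·-2.

17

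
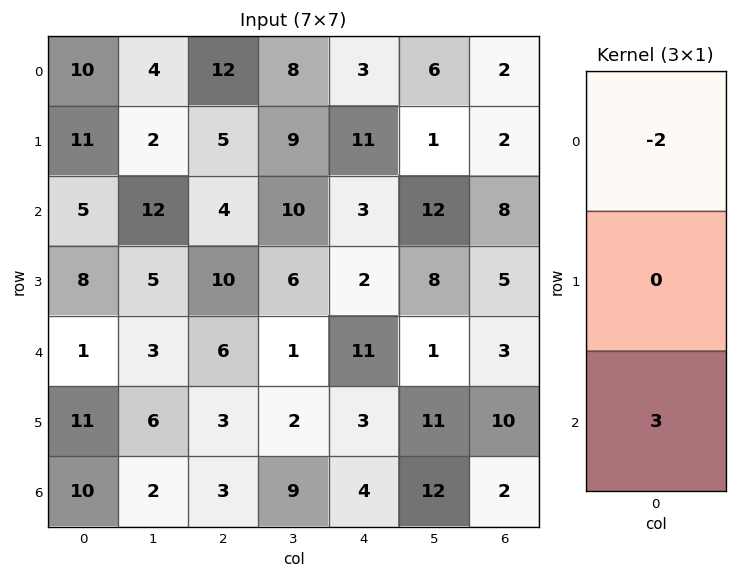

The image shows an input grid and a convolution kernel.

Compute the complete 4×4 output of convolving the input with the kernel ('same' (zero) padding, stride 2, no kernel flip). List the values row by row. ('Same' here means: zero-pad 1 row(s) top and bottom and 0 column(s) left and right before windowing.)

33 15 33 6
2 20 -16 11
17 -11 5 20
-22 -6 -6 -20

Output[0,0]: The receptive field on the zero-padded input at this output position is [0 / 10 / 11]. Elementwise product with the kernel and sum: 0·-2 + 11·3.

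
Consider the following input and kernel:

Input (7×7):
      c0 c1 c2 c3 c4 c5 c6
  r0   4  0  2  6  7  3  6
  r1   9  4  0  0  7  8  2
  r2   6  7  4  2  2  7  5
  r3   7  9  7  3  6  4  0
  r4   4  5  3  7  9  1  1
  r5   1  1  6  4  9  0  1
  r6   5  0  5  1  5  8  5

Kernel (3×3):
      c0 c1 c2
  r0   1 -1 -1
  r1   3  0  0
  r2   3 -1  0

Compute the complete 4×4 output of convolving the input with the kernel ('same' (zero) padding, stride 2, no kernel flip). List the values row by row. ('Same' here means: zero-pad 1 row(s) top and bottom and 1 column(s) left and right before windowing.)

-9 12 11 31
-20 45 -6 39
-17 11 17 6
-2 -9 -2 23

Output[0,0]: The receptive field on the zero-padded input at this output position is [0 0 0 / 0 4 0 / 0 9 4]. Elementwise product with the kernel and sum: 0·1 + 0·-1 + 0·-1 + 0·3 + 0·3 + 9·-1.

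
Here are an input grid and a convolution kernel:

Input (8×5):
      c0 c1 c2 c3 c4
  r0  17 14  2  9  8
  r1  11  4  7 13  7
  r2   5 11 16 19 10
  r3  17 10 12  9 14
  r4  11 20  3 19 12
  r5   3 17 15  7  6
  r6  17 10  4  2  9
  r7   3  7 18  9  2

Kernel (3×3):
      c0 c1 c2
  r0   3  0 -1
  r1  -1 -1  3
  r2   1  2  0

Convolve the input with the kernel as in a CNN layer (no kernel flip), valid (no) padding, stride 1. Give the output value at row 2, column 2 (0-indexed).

The receptive field on the input at this output position is [16 19 10 / 12 9 14 / 3 19 12]. Elementwise product with the kernel and sum: 16·3 + 10·-1 + 12·-1 + 9·-1 + 14·3 + 3·1 + 19·2.

100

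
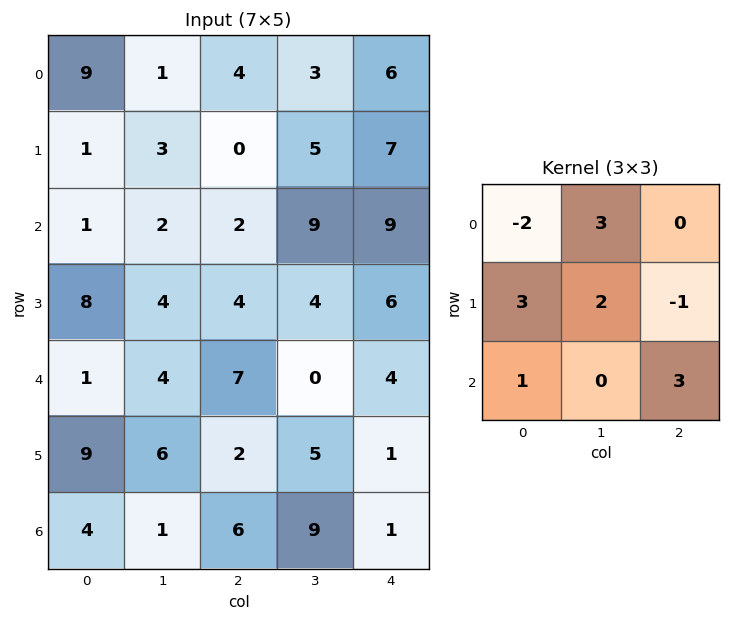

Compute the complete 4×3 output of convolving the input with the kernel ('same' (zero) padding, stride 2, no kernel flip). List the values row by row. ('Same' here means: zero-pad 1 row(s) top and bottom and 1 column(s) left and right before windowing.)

26 26 26
15 11 60
40 51 23
34 0 22

Output[0,0]: The receptive field on the zero-padded input at this output position is [0 0 0 / 0 9 1 / 0 1 3]. Elementwise product with the kernel and sum: 0·-2 + 0·3 + 0·3 + 9·2 + 1·-1 + 0·1 + 3·3.
Output[0,1]: The receptive field on the zero-padded input at this output position is [0 0 0 / 1 4 3 / 3 0 5]. Elementwise product with the kernel and sum: 0·-2 + 0·3 + 1·3 + 4·2 + 3·-1 + 3·1 + 5·3.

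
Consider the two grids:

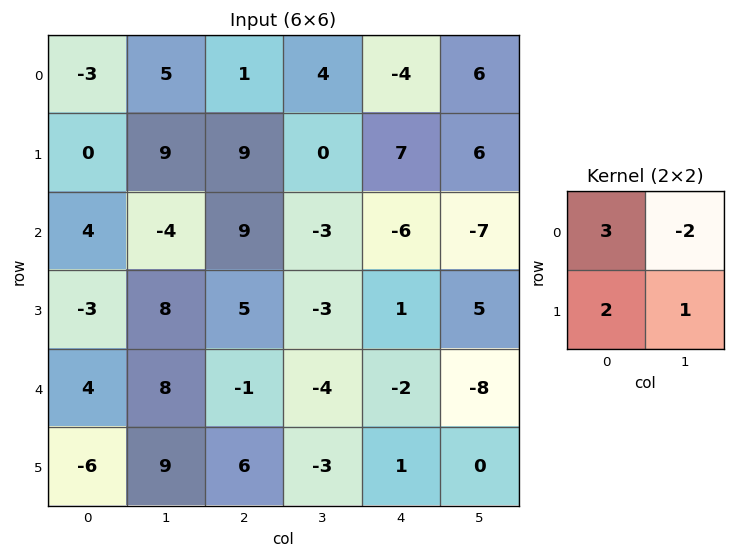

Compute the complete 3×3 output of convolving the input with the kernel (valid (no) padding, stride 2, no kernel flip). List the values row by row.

-10 13 -4
22 40 3
-7 14 12

Output[0,0]: The receptive field on the input at this output position is [-3 5 / 0 9]. Elementwise product with the kernel and sum: -3·3 + 5·-2 + 0·2 + 9·1.
Output[0,1]: The receptive field on the input at this output position is [1 4 / 9 0]. Elementwise product with the kernel and sum: 1·3 + 4·-2 + 9·2 + 0·1.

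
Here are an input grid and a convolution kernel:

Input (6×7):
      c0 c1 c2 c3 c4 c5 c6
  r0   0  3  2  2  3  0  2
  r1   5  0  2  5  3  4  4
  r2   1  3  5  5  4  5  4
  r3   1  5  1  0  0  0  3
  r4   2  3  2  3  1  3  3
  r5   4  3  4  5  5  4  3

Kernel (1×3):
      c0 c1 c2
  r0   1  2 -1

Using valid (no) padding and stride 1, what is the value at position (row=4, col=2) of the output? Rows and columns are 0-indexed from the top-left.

The receptive field on the input at this output position is [2 3 1]. Elementwise product with the kernel and sum: 2·1 + 3·2 + 1·-1.

7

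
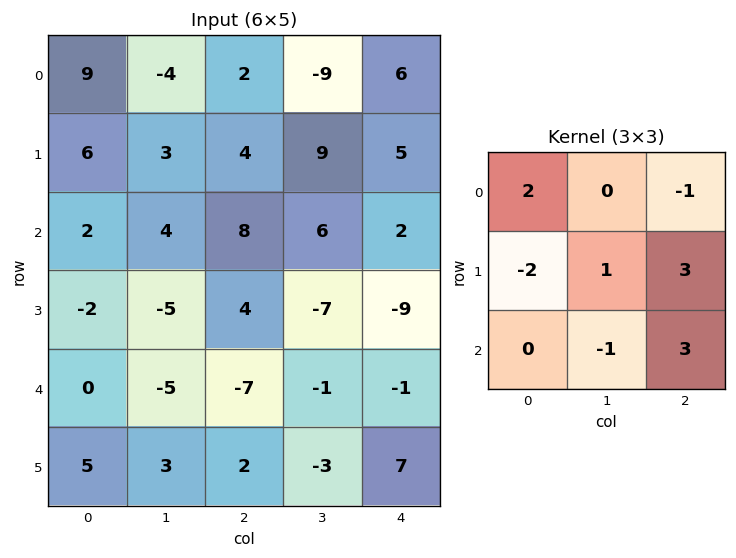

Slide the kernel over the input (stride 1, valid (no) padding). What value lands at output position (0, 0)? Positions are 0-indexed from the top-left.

The receptive field on the input at this output position is [9 -4 2 / 6 3 4 / 2 4 8]. Elementwise product with the kernel and sum: 9·2 + 2·-1 + 6·-2 + 3·1 + 4·3 + 4·-1 + 8·3.

39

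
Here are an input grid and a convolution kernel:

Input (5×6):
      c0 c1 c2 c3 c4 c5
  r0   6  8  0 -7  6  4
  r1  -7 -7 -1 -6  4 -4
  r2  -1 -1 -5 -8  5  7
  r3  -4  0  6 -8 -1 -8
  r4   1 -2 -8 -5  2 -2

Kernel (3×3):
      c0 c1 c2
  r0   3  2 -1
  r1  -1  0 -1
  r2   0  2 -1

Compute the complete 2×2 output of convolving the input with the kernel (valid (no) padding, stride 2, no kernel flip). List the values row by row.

45 -44
2 -53

Output[0,0]: The receptive field on the input at this output position is [6 8 0 / -7 -7 -1 / -1 -1 -5]. Elementwise product with the kernel and sum: 6·3 + 8·2 + 0·-1 + -7·-1 + -1·-1 + -1·2 + -5·-1.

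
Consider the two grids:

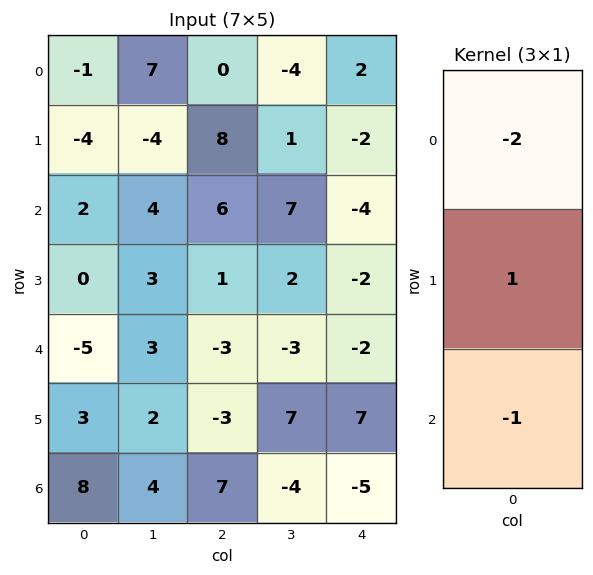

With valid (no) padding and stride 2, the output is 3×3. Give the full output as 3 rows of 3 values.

Output[0,0]: The receptive field on the input at this output position is [-1 / -4 / 2]. Elementwise product with the kernel and sum: -1·-2 + -4·1 + 2·-1.
Output[0,1]: The receptive field on the input at this output position is [0 / 8 / 6]. Elementwise product with the kernel and sum: 0·-2 + 8·1 + 6·-1.

-4 2 -2
1 -8 8
5 -4 16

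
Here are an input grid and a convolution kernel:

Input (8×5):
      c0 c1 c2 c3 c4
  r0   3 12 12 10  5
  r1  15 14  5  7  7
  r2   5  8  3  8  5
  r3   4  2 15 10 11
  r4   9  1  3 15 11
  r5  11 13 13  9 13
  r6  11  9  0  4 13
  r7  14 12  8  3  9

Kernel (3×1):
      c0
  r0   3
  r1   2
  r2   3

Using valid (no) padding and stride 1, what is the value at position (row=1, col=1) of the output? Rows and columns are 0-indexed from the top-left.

64

The receptive field on the input at this output position is [14 / 8 / 2]. Elementwise product with the kernel and sum: 14·3 + 8·2 + 2·3.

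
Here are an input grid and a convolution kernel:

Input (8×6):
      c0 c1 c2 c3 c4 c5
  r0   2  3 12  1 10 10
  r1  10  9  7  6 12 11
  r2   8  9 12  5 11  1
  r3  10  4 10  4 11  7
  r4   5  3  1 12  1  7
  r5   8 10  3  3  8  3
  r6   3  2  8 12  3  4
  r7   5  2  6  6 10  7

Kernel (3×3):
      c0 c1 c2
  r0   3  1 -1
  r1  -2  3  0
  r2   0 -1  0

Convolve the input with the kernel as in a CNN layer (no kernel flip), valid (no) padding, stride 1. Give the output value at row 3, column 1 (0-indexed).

12

The receptive field on the input at this output position is [4 10 4 / 3 1 12 / 10 3 3]. Elementwise product with the kernel and sum: 4·3 + 10·1 + 4·-1 + 3·-2 + 1·3 + 3·-1.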